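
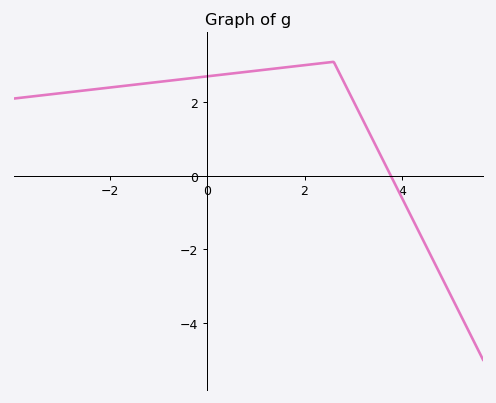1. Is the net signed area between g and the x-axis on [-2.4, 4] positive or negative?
positive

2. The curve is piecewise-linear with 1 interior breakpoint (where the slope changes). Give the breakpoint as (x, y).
(2.6, 3.1)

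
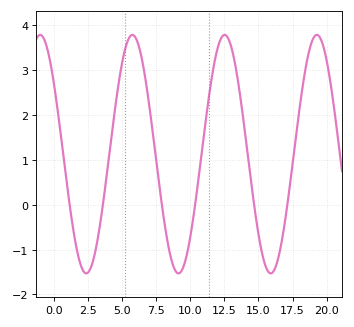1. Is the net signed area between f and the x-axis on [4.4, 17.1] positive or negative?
positive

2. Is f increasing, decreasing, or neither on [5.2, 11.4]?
neither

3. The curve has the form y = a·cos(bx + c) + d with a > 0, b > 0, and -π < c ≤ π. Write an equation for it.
y = 2.66cos(0.93x + 0.922) + 1.13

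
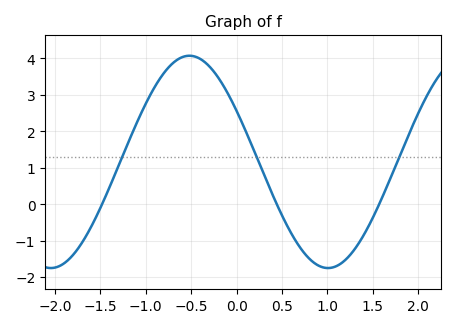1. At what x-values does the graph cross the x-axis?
-1.48, 0.442, 1.57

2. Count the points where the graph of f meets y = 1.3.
3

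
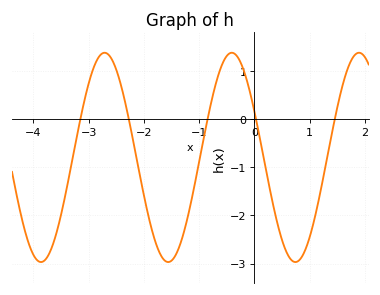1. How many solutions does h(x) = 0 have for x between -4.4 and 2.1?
5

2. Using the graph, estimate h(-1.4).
-2.8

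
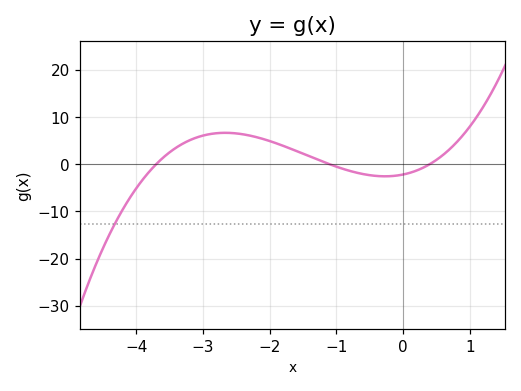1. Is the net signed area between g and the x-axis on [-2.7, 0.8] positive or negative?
positive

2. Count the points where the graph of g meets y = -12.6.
1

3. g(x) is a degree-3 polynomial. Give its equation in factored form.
y = 1.34(x + 3.7)(x + 1.1)(x - 0.4)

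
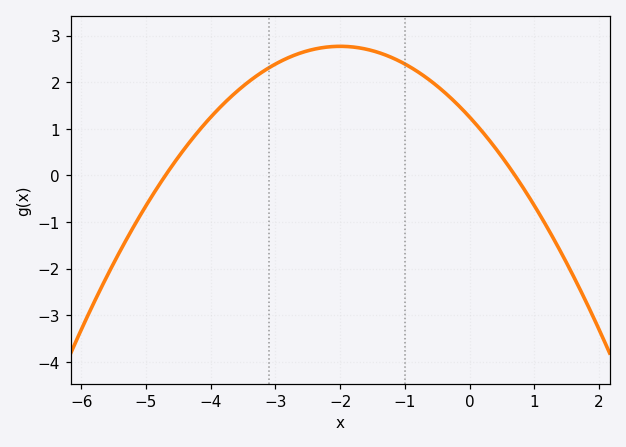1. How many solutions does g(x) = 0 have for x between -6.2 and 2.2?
2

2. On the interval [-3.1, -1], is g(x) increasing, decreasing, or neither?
neither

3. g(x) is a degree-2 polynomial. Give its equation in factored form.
y = -0.38(x + 4.7)(x - 0.7)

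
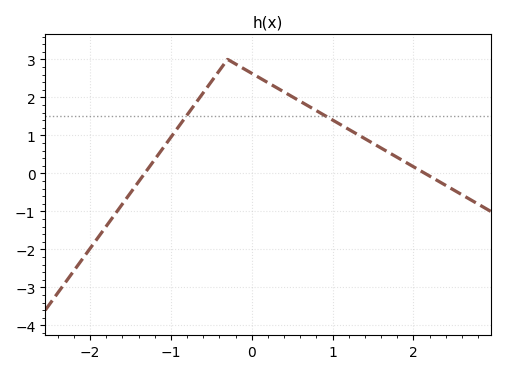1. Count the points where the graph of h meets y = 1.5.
2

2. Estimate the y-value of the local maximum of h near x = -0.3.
3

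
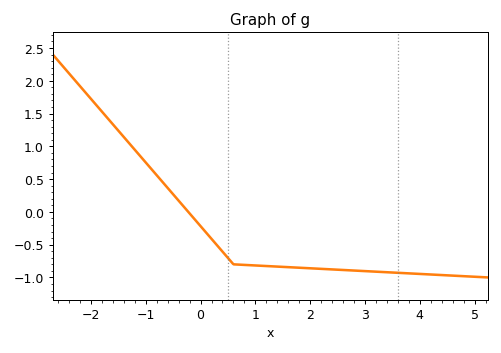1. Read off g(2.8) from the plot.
-0.895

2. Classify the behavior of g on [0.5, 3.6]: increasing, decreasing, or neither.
decreasing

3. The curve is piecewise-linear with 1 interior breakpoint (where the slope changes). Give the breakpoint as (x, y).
(0.6, -0.8)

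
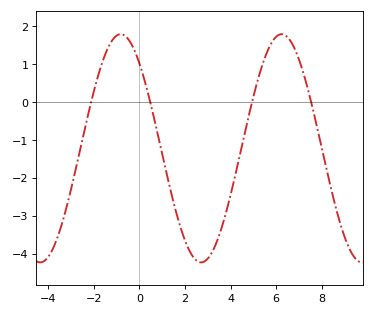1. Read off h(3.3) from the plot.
-3.82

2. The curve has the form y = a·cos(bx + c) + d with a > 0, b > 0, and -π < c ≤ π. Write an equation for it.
y = 3.01cos(0.89x + 0.732) - 1.22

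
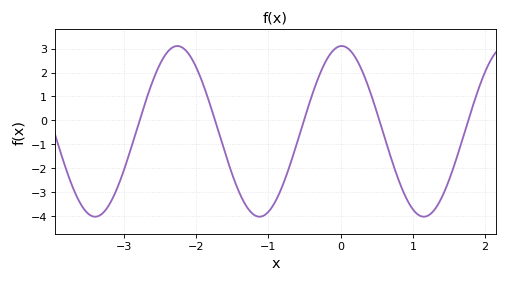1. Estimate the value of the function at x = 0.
3.11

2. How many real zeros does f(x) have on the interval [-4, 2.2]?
5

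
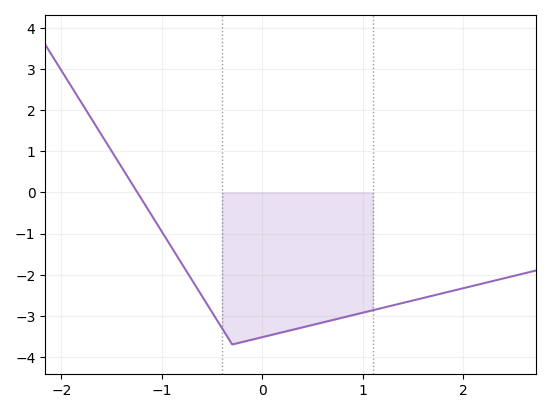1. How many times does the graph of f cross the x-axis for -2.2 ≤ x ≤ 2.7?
1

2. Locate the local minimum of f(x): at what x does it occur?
-0.3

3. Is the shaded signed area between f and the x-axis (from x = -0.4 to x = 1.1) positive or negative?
negative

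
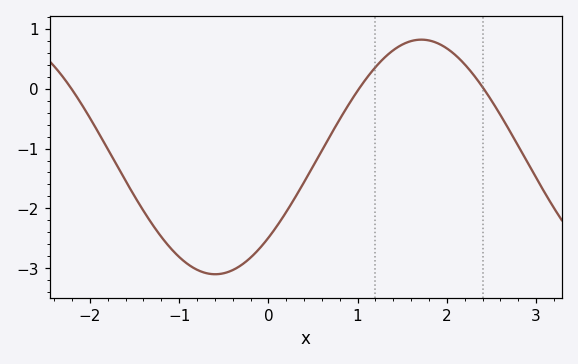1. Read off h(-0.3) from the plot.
-2.94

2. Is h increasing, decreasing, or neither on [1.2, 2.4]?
neither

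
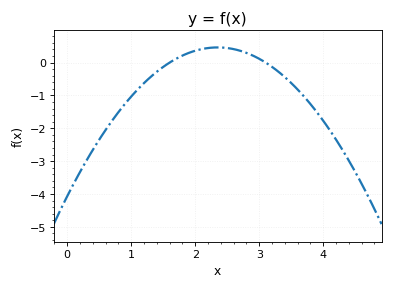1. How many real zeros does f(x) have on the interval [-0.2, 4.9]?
2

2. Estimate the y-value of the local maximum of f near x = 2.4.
0.5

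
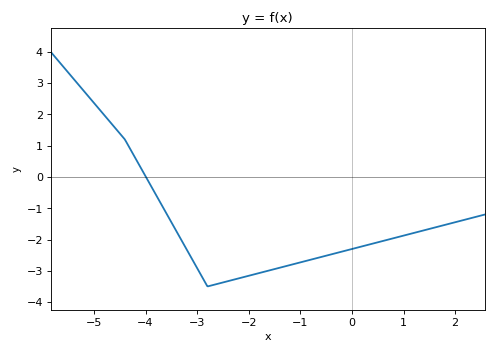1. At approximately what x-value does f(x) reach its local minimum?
-2.8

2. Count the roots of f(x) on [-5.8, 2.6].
1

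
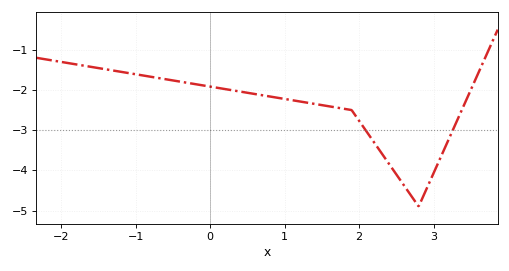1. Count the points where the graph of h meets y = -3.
2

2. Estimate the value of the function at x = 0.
-1.9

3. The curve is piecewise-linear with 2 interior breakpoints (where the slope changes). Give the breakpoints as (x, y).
(1.9, -2.5); (2.8, -4.9)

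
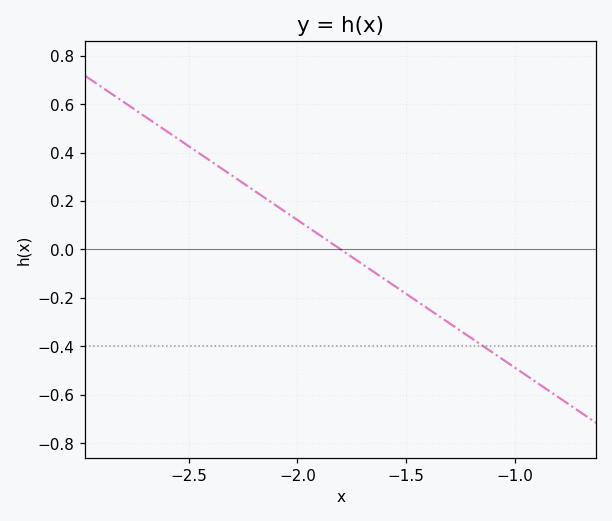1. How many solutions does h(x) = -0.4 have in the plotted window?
1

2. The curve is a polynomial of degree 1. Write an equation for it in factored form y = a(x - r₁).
y = -0.61(x + 1.8)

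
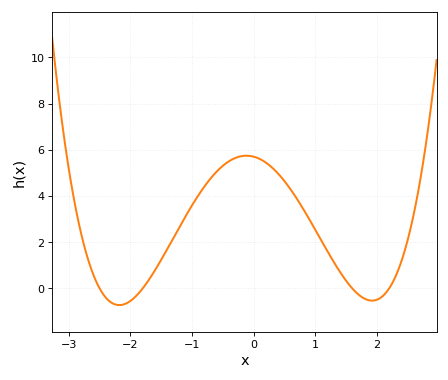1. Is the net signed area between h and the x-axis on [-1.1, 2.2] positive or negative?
positive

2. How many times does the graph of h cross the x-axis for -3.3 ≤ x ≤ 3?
4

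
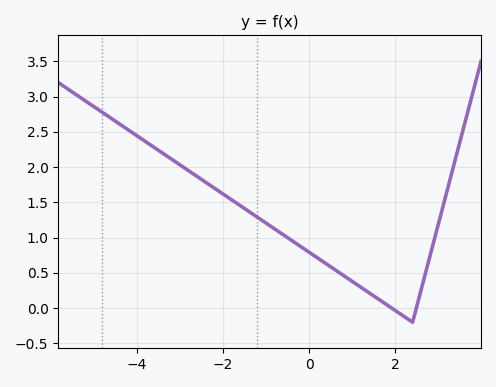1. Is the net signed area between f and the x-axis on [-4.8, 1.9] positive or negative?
positive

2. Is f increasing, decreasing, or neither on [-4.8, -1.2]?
decreasing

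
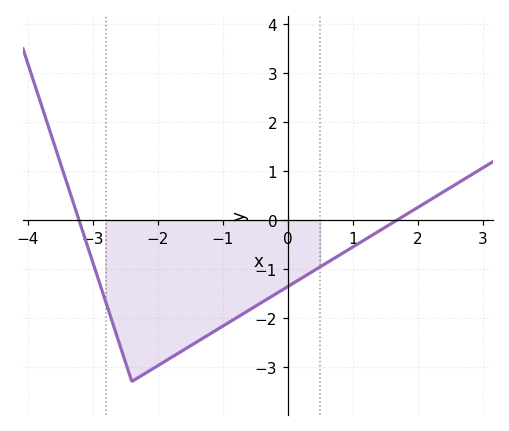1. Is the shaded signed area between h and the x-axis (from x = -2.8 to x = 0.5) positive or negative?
negative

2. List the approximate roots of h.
-3.2, 1.7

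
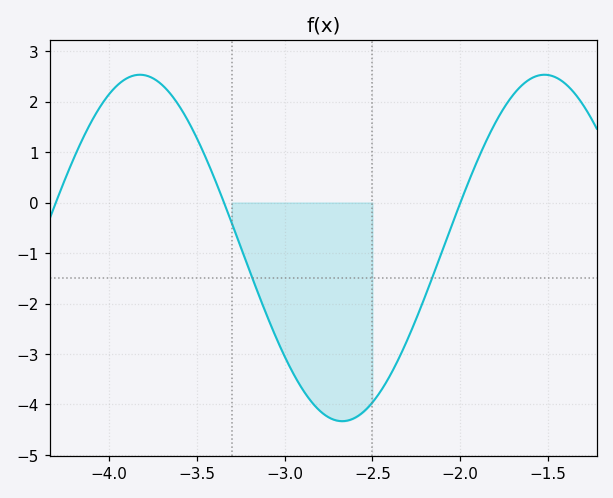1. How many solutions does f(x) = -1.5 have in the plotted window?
2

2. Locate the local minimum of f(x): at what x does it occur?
-2.67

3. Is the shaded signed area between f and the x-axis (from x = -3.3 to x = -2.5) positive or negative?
negative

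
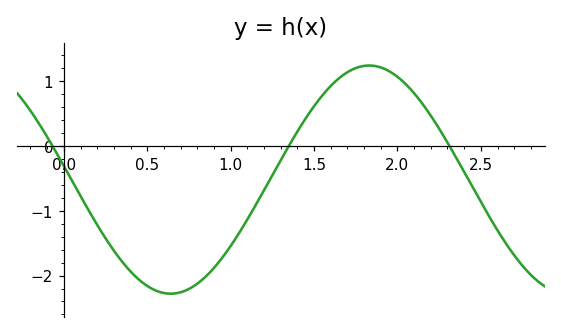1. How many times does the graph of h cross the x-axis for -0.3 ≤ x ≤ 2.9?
3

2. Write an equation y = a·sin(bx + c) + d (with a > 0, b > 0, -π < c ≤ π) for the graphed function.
y = 1.76sin(2.6x + 3) - 0.52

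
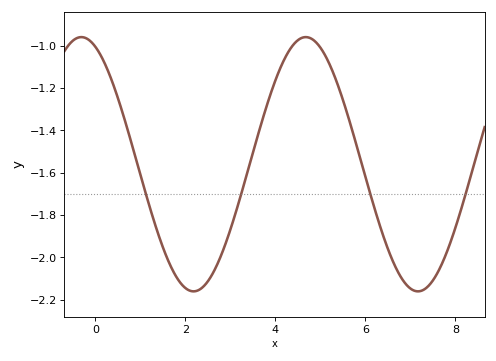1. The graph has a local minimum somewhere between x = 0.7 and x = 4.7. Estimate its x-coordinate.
2.2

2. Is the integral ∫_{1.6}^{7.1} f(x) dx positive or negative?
negative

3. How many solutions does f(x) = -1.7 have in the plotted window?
4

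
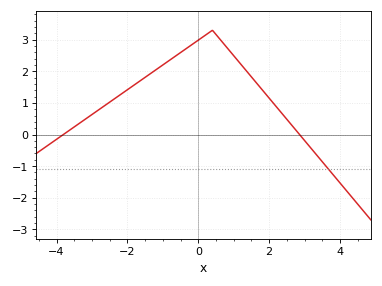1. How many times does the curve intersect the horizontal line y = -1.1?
1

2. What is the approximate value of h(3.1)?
-0.325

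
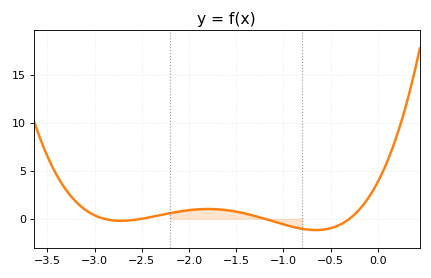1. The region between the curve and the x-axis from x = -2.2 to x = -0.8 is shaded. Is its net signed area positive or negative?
positive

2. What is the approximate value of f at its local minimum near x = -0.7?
-1.18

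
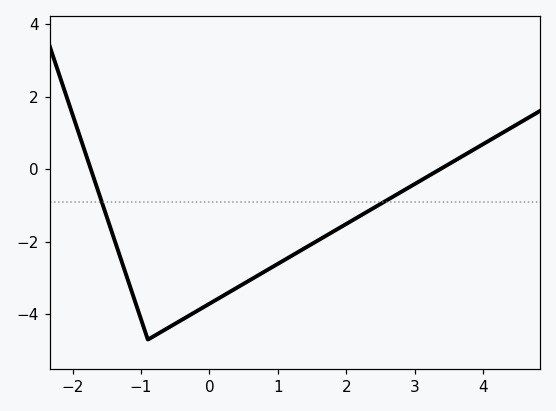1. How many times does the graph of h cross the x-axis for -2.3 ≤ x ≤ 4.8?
2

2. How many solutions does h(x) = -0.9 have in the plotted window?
2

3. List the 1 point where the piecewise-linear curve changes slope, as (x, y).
(-0.9, -4.7)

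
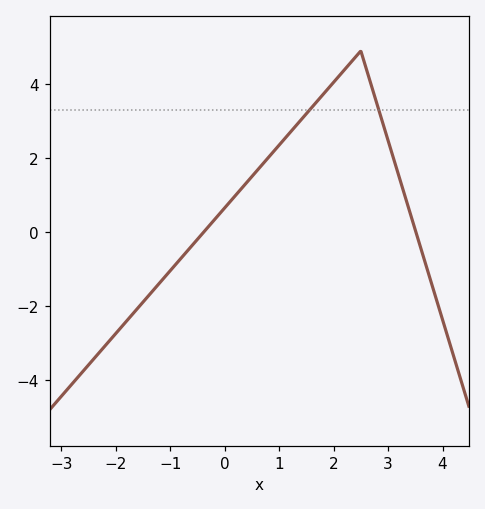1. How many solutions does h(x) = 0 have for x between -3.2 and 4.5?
2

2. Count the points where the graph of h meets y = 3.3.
2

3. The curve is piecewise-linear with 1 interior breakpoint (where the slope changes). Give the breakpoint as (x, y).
(2.5, 4.9)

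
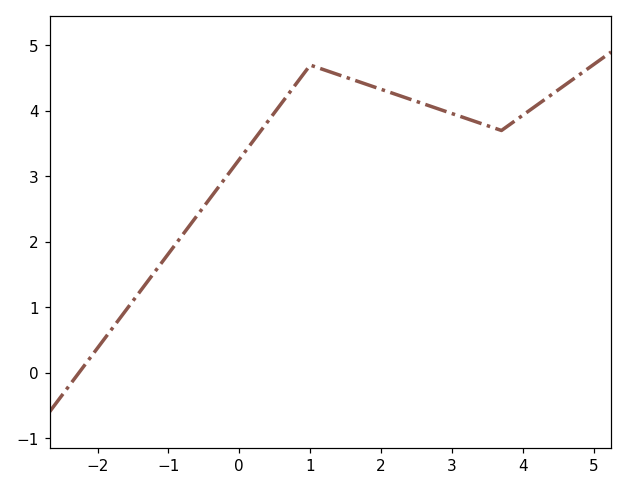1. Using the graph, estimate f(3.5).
3.77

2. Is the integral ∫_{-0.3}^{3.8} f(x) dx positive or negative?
positive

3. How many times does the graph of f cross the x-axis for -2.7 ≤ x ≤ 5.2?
1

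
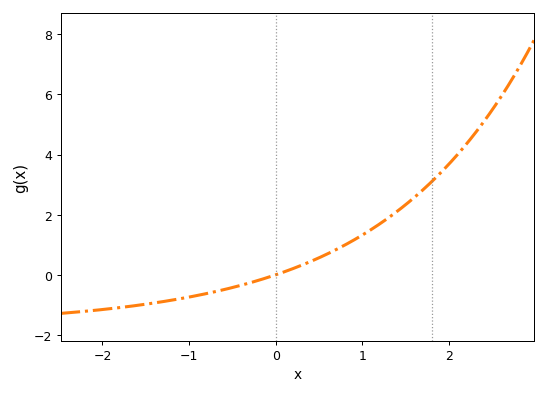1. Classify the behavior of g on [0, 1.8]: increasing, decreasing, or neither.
increasing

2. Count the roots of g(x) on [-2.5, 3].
1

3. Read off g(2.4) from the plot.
5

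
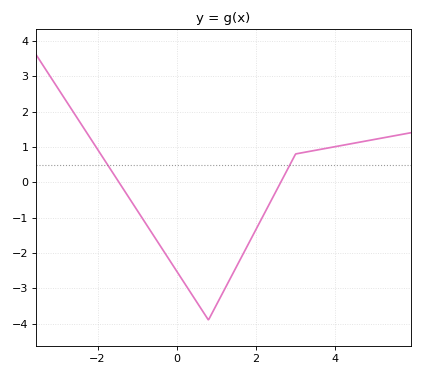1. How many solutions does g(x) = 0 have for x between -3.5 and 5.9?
2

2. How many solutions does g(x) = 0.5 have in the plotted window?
2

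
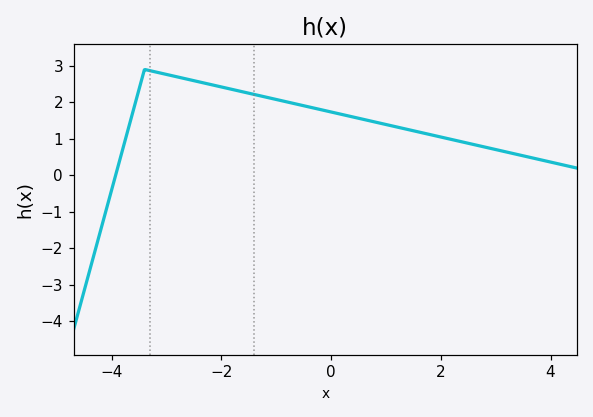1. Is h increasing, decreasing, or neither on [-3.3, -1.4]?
decreasing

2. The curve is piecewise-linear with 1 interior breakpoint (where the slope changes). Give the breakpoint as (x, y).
(-3.4, 2.9)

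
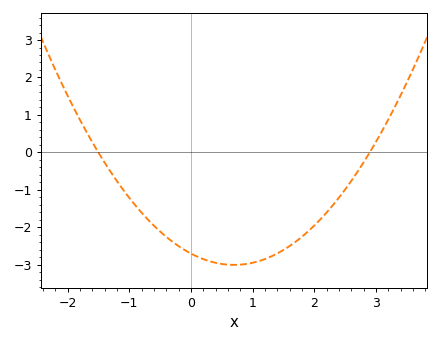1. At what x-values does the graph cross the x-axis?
-1.5, 2.9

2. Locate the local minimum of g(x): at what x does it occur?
0.7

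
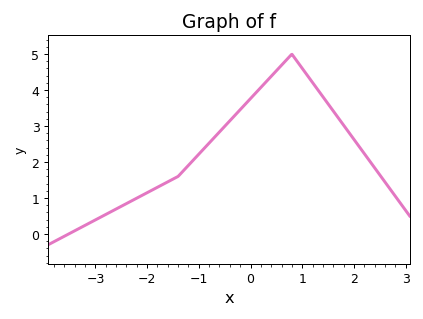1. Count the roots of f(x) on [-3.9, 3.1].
1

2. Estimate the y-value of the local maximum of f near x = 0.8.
5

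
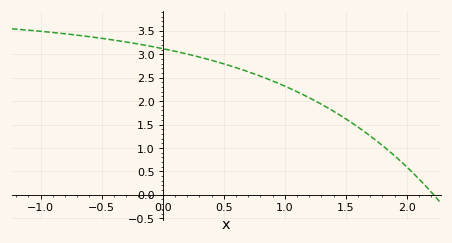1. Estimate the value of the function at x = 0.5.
2.8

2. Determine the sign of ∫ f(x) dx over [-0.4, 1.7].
positive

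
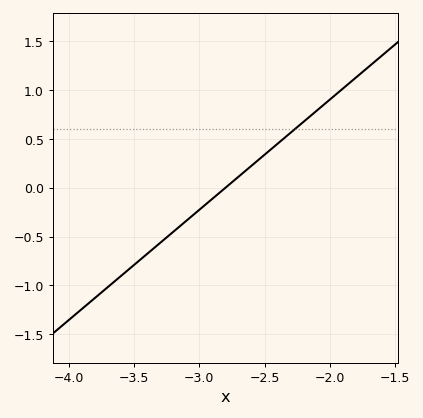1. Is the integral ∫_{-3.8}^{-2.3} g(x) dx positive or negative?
negative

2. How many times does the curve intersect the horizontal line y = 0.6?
1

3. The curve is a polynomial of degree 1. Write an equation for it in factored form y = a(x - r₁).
y = 1.13(x + 2.8)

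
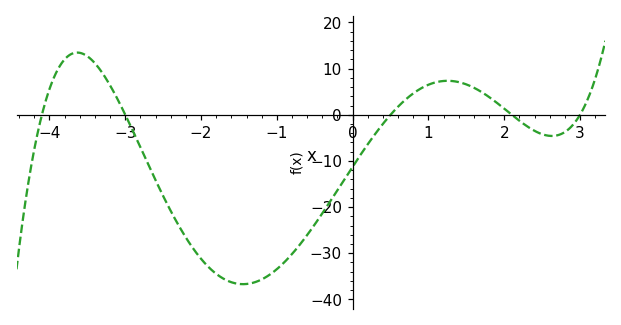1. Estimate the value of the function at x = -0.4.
-21.3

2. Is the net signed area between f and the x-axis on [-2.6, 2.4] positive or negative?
negative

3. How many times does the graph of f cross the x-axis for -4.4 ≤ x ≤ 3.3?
5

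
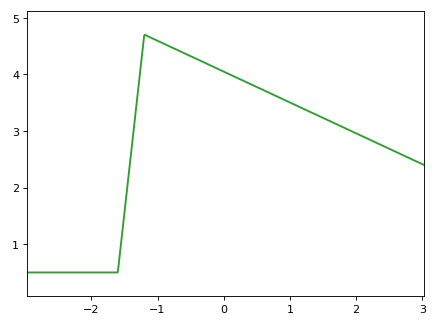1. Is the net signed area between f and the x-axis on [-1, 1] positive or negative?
positive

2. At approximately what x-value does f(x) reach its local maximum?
-1.2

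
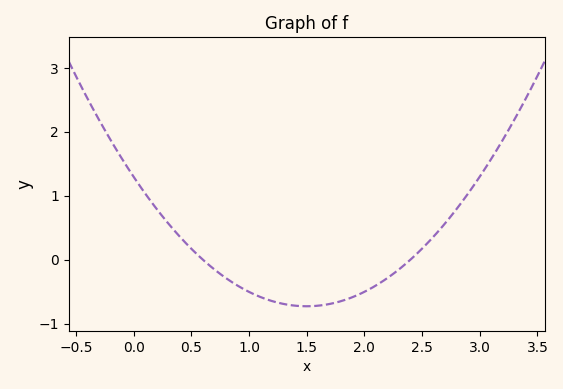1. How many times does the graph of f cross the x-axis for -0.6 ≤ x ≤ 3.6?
2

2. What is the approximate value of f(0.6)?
0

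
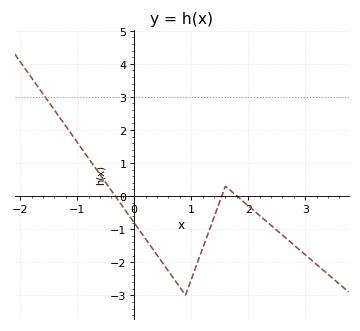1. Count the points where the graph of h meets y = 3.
1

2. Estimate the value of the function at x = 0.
-0.8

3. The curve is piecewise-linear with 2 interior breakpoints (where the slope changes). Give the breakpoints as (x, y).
(0.9, -3); (1.6, 0.3)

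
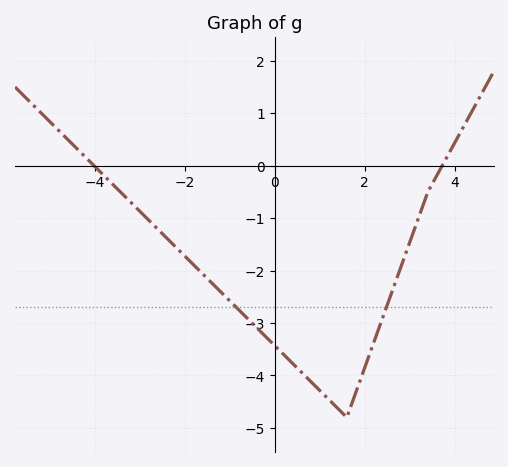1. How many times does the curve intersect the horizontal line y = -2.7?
2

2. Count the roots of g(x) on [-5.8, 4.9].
2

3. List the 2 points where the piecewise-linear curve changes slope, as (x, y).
(1.6, -4.8); (3.4, -0.5)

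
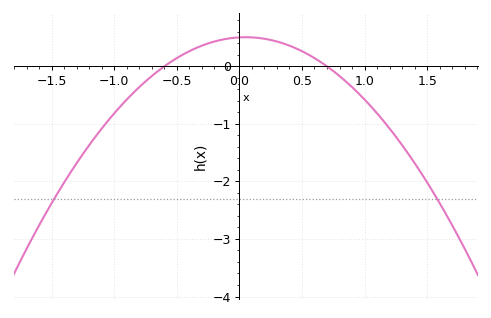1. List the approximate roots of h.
-0.6, 0.7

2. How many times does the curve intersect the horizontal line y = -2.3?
2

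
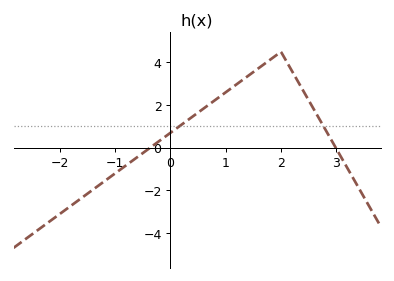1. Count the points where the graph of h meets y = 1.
2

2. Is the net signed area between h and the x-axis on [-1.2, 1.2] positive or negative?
positive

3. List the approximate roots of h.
-0.4, 3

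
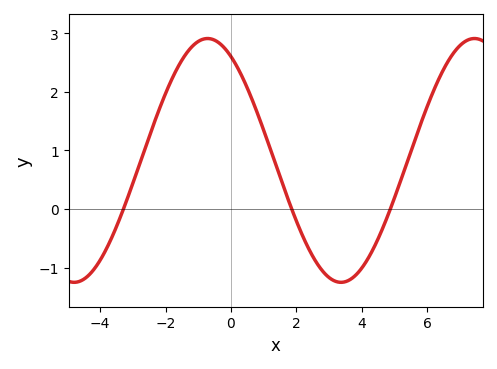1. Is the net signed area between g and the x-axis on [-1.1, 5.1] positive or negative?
positive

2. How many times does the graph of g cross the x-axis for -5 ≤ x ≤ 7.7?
3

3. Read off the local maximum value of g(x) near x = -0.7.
2.9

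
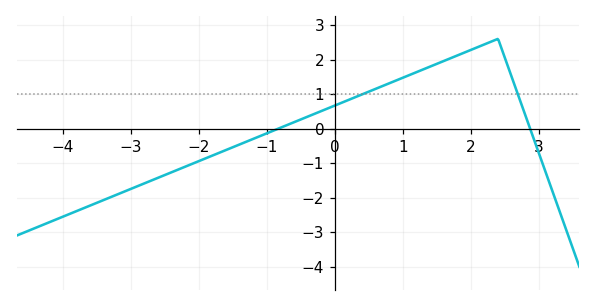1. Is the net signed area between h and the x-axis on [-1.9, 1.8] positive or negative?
positive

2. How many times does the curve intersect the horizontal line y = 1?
2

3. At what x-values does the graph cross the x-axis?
-0.831, 2.87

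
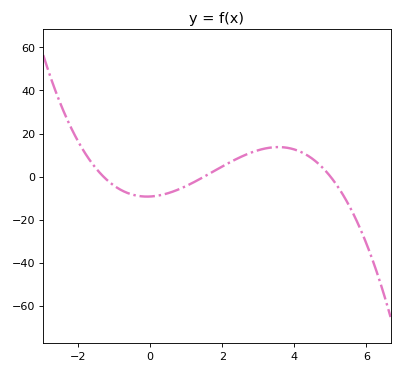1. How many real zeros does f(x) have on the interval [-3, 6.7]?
3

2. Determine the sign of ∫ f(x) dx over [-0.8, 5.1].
positive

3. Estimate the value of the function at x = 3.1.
12.7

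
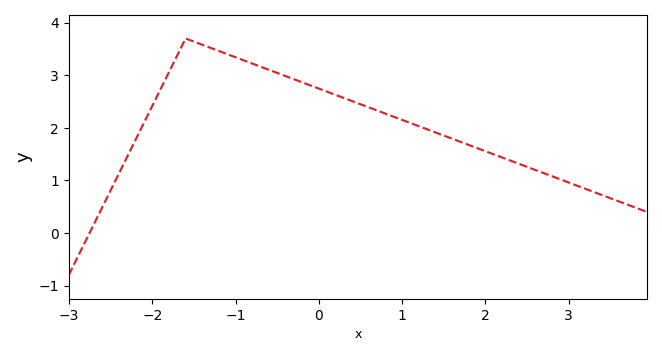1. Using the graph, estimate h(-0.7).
3.2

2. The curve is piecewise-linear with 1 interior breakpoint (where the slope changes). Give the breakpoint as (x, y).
(-1.6, 3.7)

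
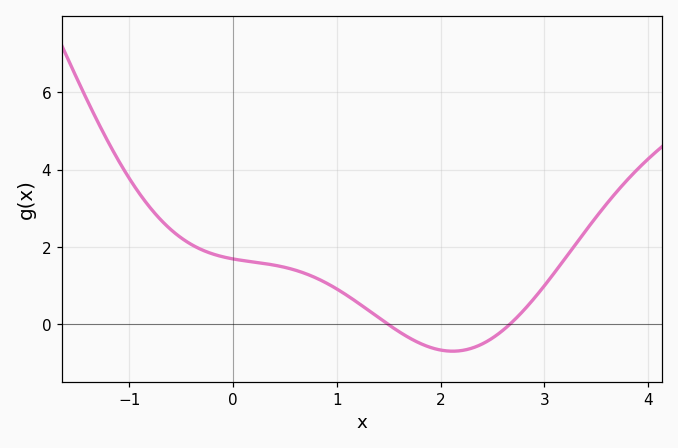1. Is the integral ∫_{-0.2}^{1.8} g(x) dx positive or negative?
positive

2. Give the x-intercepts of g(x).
1.5, 2.7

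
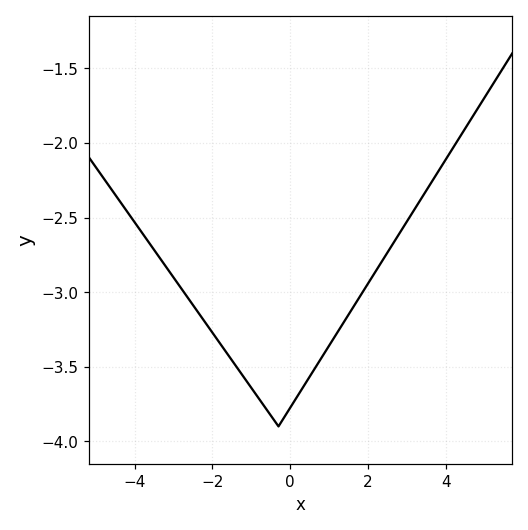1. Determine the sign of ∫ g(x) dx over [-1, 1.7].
negative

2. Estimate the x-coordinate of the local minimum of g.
-0.2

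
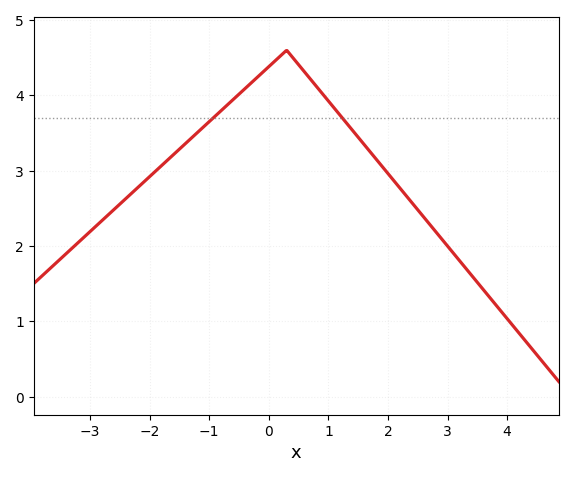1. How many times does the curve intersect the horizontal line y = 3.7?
2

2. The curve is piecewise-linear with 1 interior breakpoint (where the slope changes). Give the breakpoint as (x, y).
(0.3, 4.6)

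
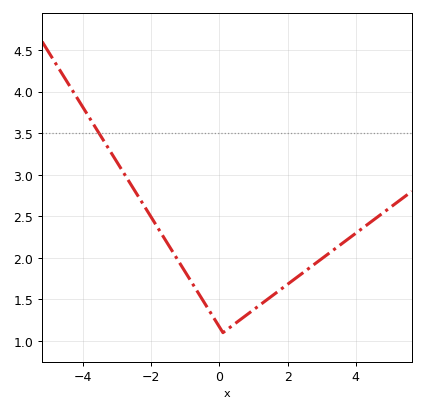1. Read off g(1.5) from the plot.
1.55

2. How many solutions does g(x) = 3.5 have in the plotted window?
1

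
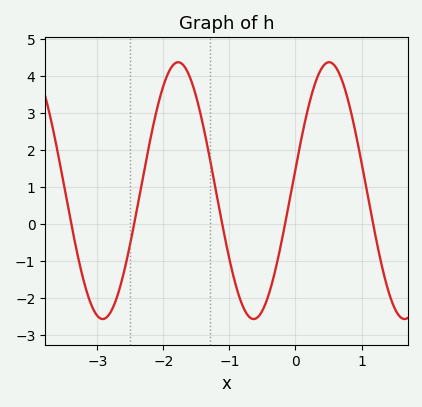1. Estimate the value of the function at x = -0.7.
-2.52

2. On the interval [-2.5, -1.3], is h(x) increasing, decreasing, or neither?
neither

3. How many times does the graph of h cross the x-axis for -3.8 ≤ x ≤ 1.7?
5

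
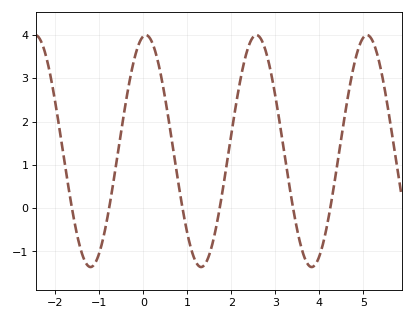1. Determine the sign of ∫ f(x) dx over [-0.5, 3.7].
positive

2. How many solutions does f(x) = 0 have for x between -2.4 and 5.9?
6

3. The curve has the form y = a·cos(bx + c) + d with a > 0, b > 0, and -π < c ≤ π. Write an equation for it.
y = 2.68cos(2.5x - 0.142) + 1.32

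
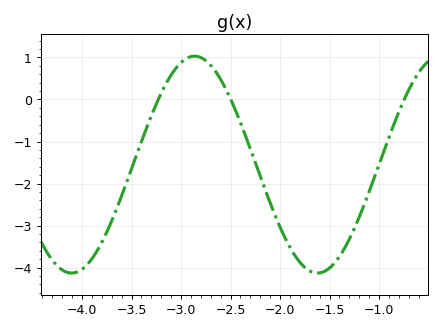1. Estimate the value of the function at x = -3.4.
-1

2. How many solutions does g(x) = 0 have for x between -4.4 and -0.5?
3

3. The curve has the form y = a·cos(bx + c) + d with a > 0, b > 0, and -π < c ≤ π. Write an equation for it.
y = 2.58cos(2.53x + 0.962) - 1.55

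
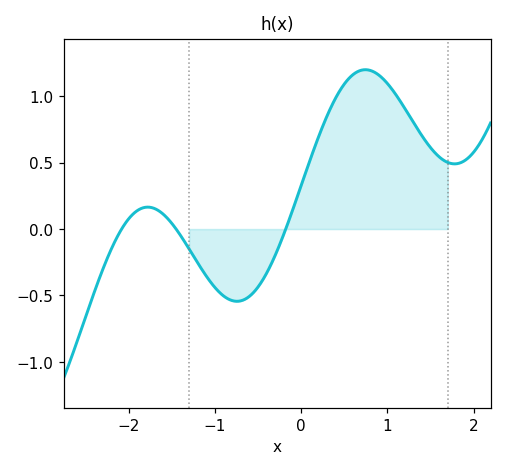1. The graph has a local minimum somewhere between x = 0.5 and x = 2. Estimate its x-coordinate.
1.8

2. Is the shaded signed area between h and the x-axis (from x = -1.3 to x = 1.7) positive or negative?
positive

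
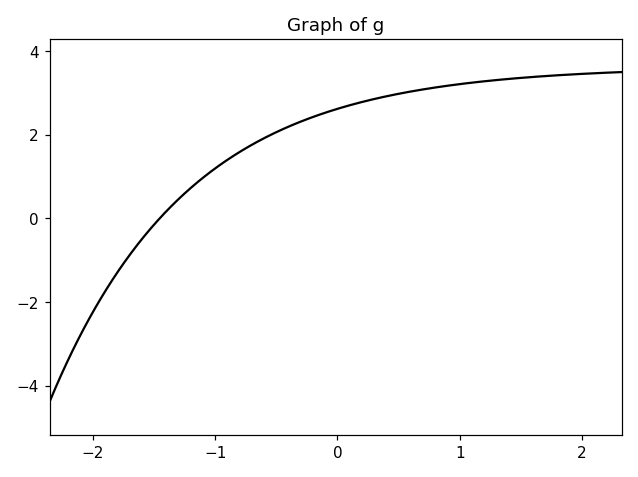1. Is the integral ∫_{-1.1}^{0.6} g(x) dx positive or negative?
positive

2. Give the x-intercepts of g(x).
-1.5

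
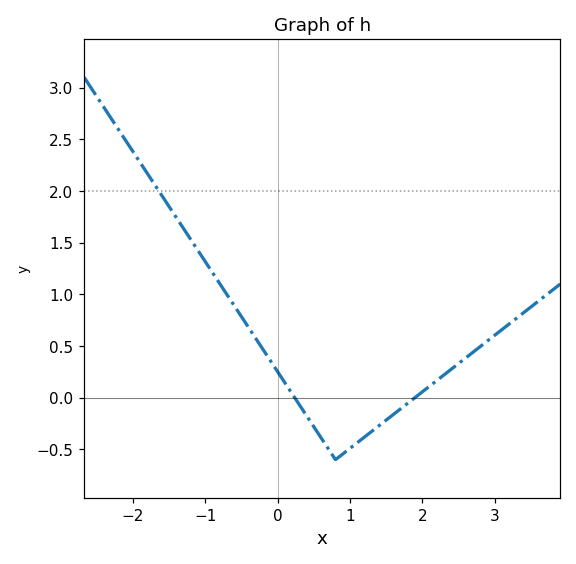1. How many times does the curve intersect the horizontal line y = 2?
1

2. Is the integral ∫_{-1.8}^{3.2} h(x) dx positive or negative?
positive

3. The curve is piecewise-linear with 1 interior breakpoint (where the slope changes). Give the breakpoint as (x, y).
(0.8, -0.6)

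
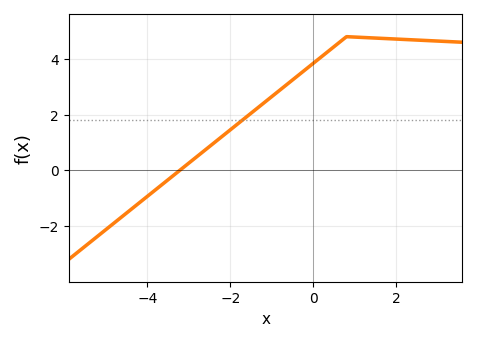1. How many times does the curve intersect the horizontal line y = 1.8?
1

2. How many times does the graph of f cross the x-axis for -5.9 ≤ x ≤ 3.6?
1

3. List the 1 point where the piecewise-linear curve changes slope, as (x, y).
(0.8, 4.8)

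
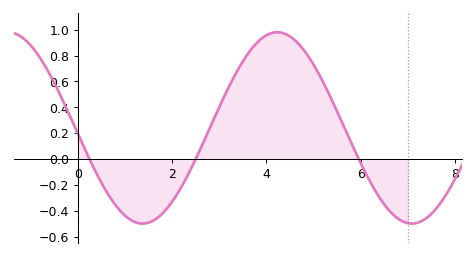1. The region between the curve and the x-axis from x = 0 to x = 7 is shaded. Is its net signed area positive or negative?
positive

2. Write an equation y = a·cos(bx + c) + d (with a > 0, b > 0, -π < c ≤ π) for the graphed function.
y = 0.74cos(1.1x + 1.63) + 0.24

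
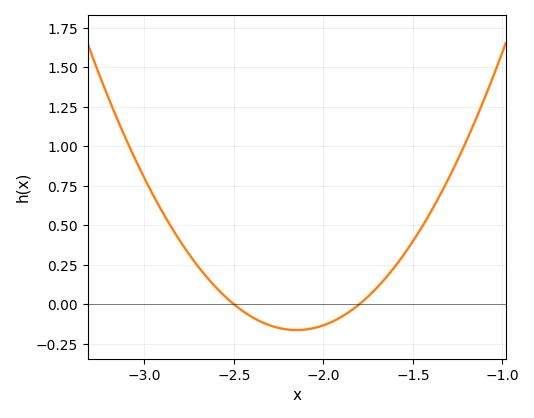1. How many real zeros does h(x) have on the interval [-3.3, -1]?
2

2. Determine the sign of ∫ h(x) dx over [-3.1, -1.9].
positive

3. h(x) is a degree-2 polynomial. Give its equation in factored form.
y = 1.33(x + 2.5)(x + 1.8)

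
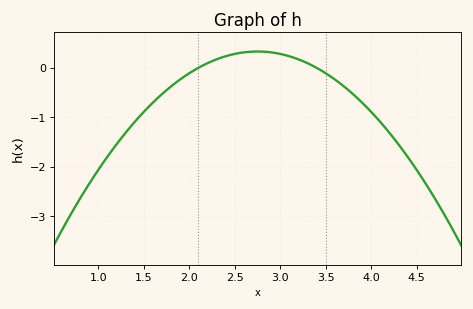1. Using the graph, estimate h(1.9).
-0.234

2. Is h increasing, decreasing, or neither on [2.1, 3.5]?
neither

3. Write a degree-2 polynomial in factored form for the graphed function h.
y = -0.78(x - 2.1)(x - 3.4)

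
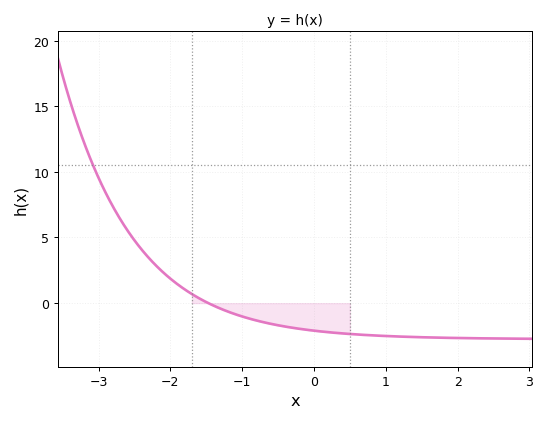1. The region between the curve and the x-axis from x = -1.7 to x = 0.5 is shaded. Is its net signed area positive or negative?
negative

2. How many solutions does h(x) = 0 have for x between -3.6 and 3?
1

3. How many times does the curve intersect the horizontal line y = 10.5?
1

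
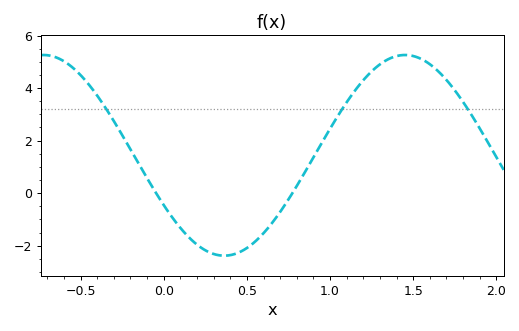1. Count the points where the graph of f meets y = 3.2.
3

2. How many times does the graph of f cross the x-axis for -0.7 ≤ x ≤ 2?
2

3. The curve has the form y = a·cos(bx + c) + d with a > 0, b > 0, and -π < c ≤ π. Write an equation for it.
y = 3.82cos(2.9x + 2.1) + 1.44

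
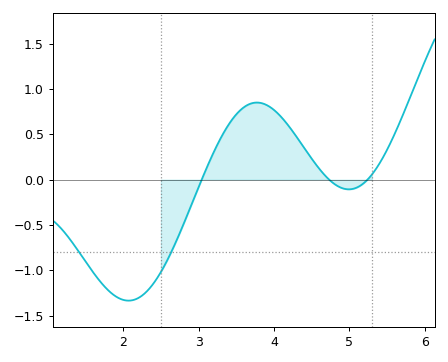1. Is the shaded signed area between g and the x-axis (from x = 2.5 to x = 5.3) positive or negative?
positive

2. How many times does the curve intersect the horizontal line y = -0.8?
2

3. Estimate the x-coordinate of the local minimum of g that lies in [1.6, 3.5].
2.1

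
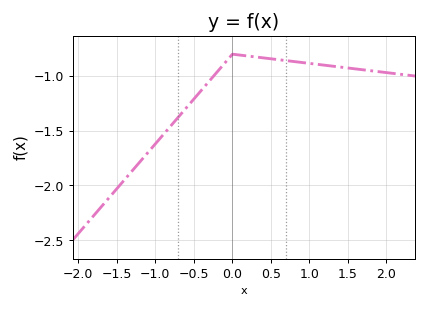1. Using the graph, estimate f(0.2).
-0.817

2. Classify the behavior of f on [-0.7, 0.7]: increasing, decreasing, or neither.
neither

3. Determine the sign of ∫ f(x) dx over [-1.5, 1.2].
negative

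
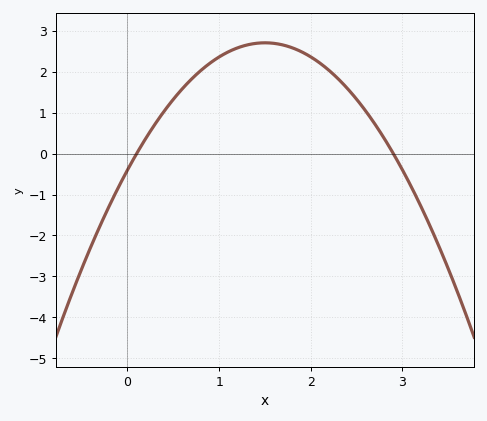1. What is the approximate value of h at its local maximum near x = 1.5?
2.7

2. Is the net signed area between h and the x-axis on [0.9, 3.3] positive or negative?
positive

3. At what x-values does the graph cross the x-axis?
0.1, 2.9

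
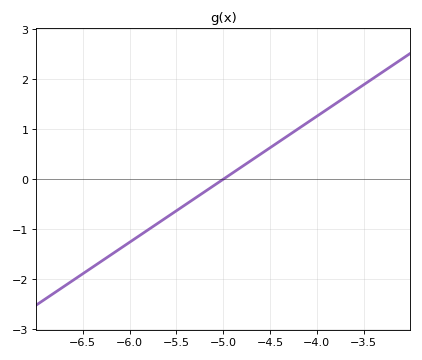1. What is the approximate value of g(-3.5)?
1.89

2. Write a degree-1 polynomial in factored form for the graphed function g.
y = 1.26(x + 5)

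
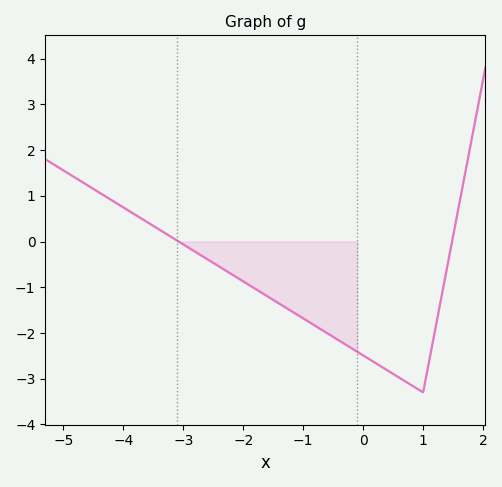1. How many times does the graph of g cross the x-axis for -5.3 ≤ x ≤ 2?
2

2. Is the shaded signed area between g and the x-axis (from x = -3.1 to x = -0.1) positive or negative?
negative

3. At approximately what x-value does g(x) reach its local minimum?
1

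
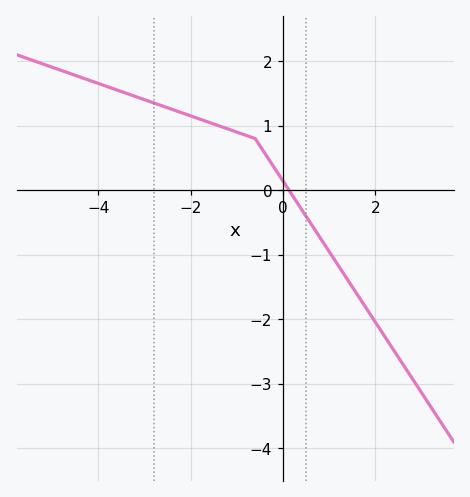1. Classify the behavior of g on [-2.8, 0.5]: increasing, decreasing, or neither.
decreasing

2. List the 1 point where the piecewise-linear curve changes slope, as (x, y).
(-0.6, 0.8)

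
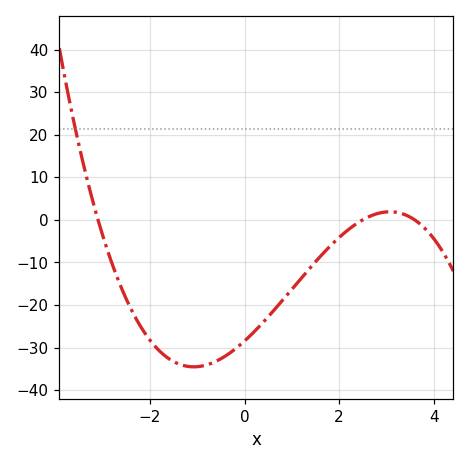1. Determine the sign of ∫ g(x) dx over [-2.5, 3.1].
negative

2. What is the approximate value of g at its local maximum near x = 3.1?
2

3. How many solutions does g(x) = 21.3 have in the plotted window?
1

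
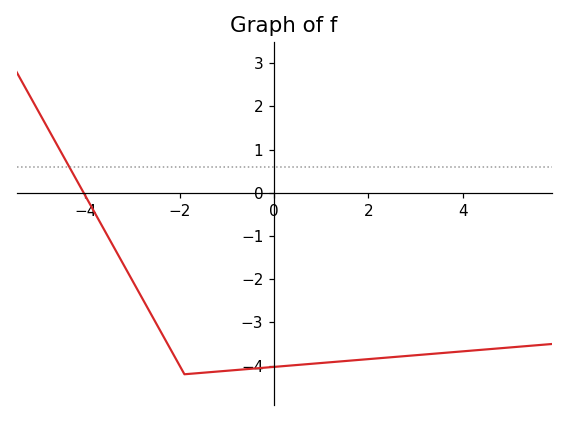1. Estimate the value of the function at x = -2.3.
-3.41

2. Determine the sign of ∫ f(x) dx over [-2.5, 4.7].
negative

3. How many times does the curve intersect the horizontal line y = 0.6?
1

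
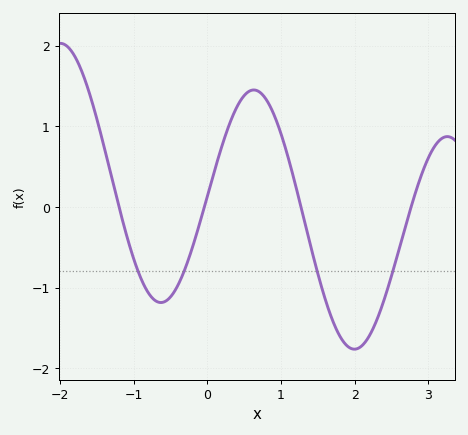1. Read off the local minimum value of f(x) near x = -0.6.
-1.2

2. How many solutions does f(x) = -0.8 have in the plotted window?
4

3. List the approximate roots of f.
-1.2, 0, 1.3, 2.8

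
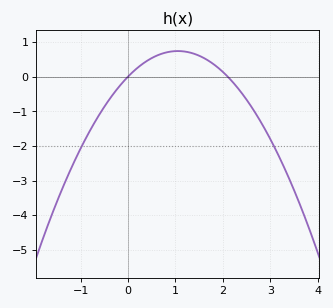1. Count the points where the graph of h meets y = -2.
2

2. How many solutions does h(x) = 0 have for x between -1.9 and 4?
2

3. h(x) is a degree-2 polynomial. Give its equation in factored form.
y = -0.67(x - 0)(x - 2.1)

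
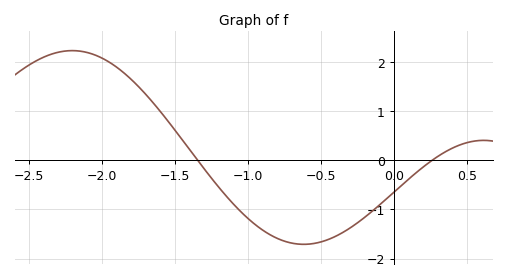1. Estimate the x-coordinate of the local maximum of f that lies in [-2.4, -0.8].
-2.2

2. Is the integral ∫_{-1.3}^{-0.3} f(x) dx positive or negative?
negative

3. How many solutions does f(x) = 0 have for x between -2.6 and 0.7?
2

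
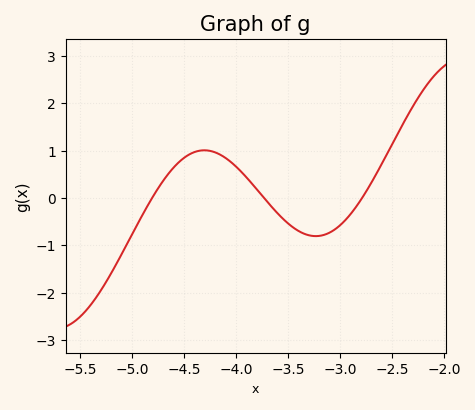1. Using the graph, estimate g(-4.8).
0.028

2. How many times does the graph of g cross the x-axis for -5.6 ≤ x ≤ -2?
3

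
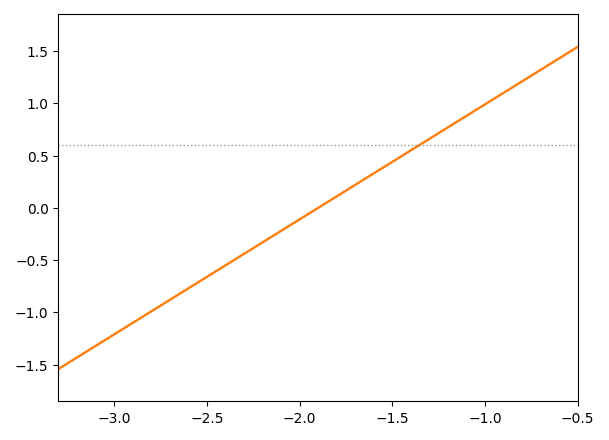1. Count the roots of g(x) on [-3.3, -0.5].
1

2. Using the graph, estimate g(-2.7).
-0.9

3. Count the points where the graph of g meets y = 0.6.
1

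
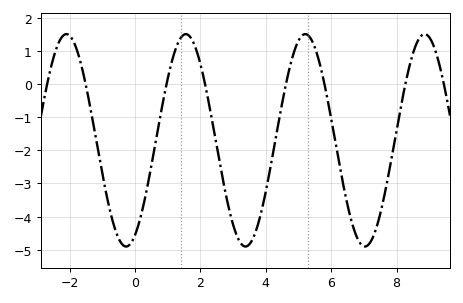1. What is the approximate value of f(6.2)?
-2.1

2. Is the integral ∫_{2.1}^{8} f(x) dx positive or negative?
negative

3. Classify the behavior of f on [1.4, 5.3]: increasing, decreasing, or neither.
neither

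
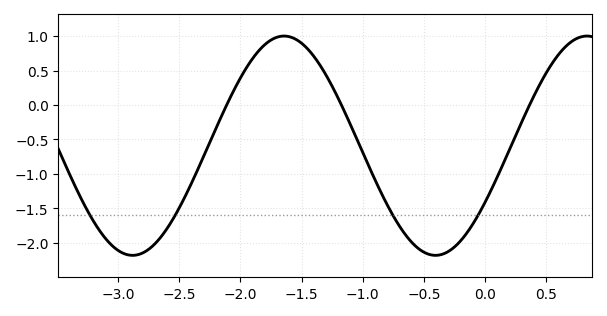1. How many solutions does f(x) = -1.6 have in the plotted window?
4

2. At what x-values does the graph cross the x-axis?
-2.11, -1.17, 0.362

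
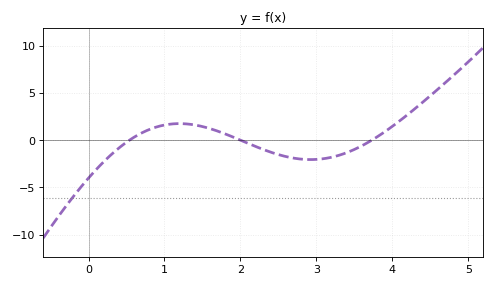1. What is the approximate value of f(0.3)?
-1.5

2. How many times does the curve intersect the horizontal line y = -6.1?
1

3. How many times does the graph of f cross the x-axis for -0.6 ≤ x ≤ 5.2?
3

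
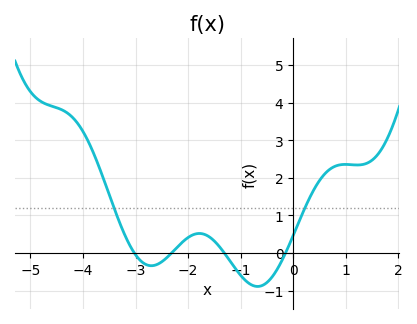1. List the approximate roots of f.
-3.02, -2.32, -1.31, -0.147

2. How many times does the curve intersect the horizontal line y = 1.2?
2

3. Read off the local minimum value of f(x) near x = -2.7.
-0.337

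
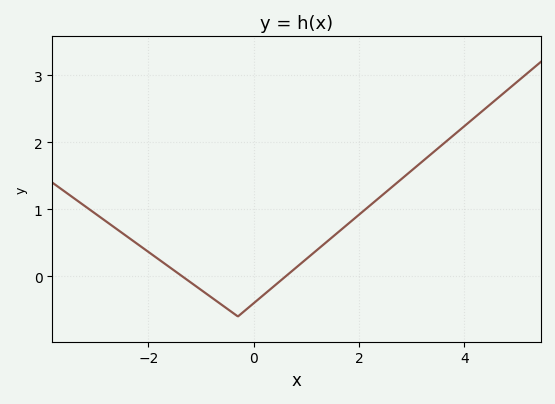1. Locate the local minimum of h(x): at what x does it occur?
-0.301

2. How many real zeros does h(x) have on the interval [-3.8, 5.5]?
2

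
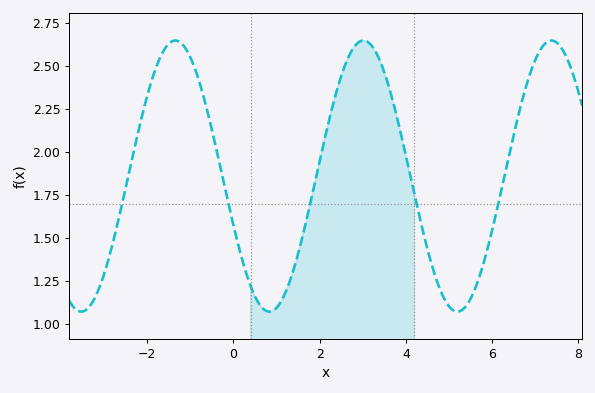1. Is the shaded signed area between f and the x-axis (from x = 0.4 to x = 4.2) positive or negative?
positive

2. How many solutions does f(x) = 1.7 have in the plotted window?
5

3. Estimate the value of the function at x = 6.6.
2.2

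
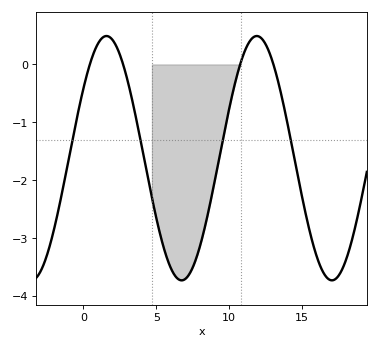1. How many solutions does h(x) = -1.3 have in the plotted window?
4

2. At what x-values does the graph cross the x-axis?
0.449, 2.73, 10.7, 13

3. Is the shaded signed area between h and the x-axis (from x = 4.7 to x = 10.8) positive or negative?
negative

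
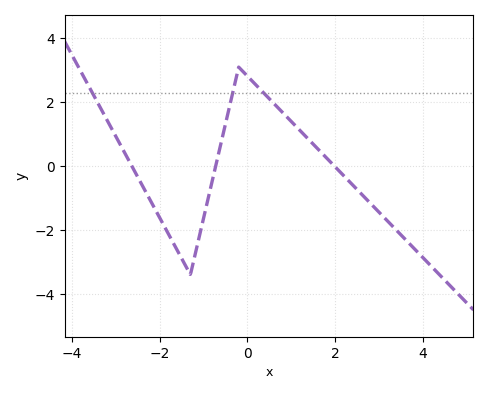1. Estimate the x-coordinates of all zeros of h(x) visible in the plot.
-2.64, -0.725, 1.99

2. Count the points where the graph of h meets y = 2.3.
3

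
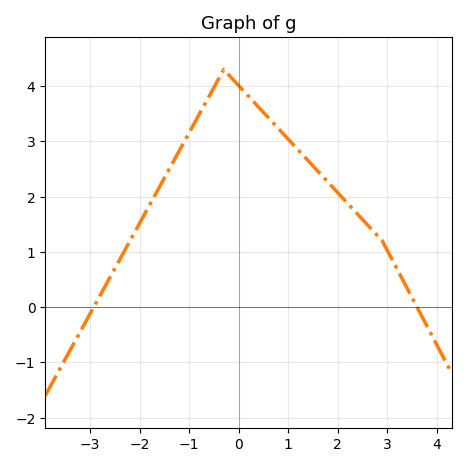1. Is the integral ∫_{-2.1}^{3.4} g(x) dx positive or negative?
positive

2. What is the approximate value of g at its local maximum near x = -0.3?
4.3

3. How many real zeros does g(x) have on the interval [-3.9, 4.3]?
2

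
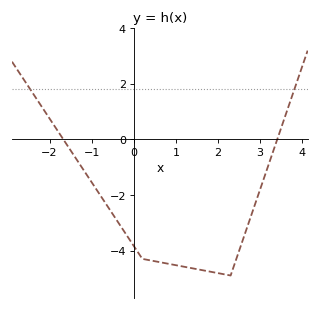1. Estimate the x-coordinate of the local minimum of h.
2.3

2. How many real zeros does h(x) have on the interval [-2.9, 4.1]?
2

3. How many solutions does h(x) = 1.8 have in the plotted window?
2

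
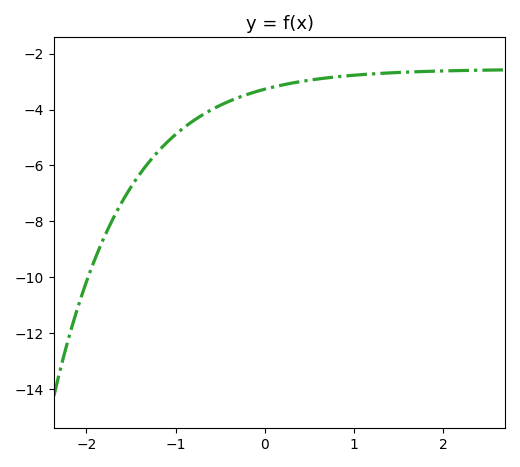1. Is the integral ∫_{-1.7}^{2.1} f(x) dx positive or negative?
negative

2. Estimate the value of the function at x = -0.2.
-3.4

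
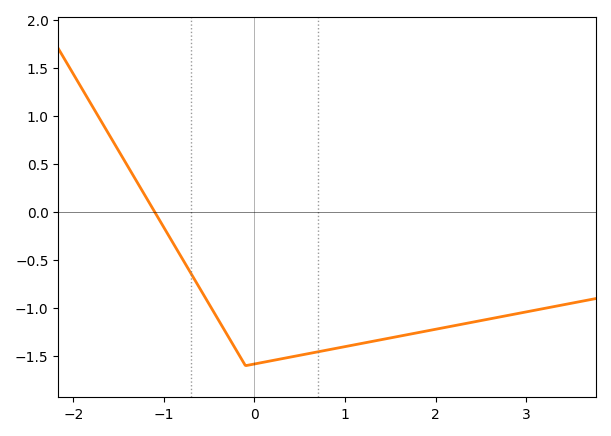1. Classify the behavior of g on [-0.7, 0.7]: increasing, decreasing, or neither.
neither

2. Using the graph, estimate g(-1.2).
0.156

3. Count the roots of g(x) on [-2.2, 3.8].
1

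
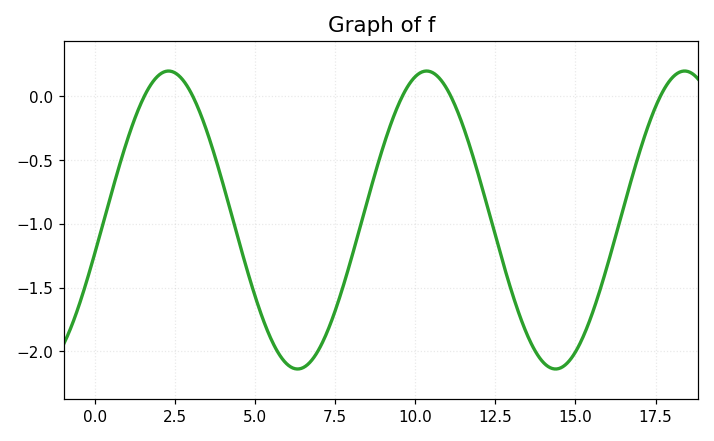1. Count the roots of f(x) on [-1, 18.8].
5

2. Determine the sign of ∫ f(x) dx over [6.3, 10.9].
negative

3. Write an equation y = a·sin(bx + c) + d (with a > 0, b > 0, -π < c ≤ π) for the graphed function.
y = 1.17sin(0.78x - 0.22) - 0.97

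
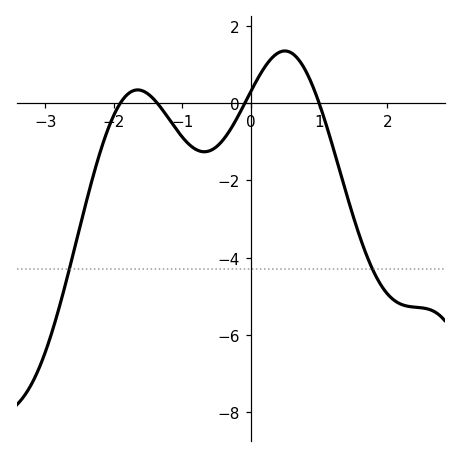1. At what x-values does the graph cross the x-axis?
-1.9, -1.4, -0.1, 1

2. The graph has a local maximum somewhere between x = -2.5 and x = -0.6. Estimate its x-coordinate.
-1.7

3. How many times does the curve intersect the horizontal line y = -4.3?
2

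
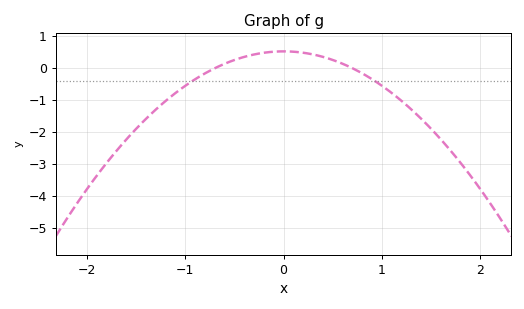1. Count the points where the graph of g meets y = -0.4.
2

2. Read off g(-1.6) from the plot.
-2.2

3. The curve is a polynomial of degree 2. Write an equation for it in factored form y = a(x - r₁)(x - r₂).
y = -1.08(x + 0.7)(x - 0.7)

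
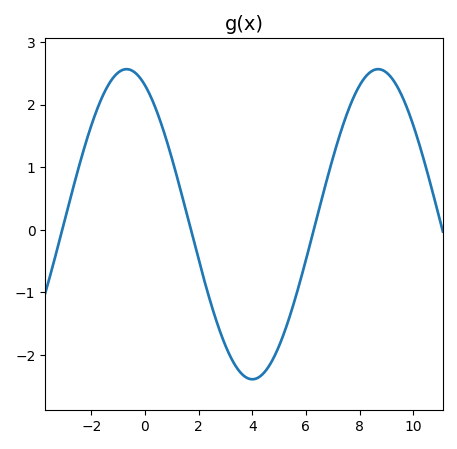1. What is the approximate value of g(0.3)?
2.05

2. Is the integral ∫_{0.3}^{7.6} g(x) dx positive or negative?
negative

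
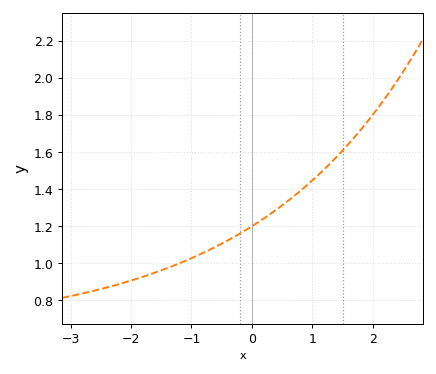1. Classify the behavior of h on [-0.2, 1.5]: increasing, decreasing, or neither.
increasing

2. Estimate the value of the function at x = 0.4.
1.29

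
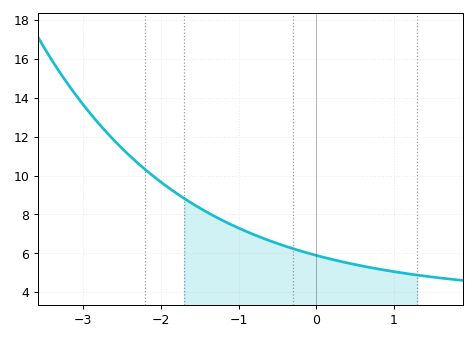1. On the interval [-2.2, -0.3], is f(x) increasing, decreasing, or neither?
decreasing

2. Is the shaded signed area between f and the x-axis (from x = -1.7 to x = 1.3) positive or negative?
positive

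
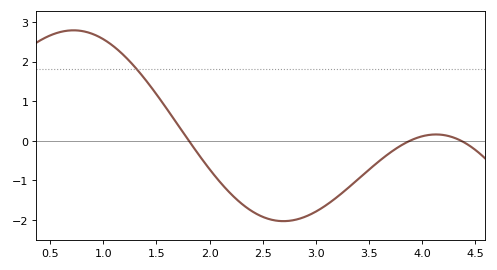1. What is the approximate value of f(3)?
-1.8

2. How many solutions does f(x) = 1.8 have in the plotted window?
1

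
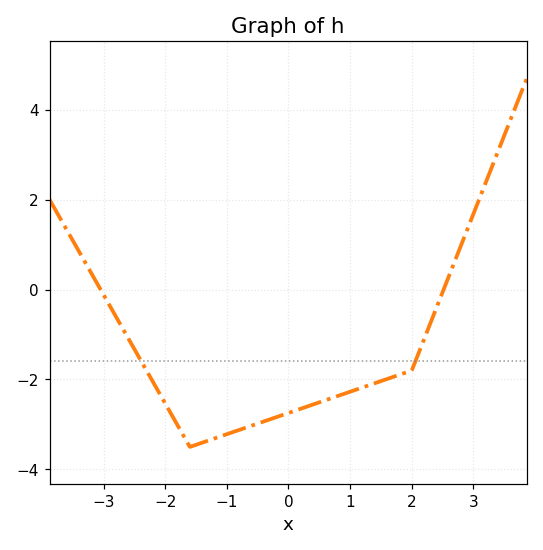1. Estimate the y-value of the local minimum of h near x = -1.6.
-3.4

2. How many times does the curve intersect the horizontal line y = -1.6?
2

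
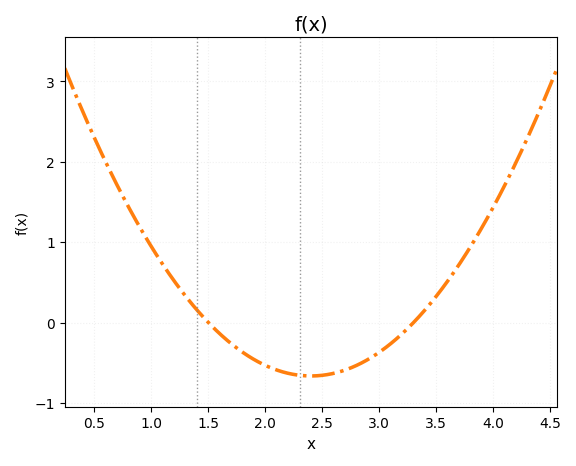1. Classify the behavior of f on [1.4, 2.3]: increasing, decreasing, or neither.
decreasing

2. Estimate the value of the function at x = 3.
-0.369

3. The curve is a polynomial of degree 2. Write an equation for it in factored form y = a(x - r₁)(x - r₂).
y = 0.82(x - 1.5)(x - 3.3)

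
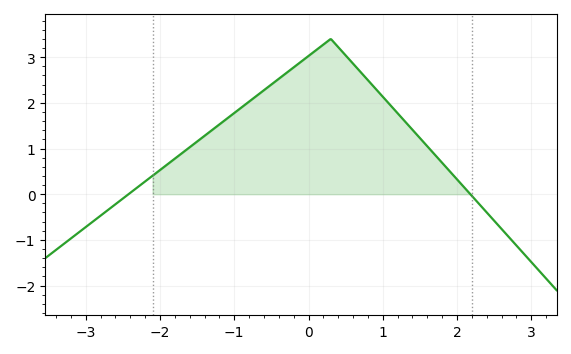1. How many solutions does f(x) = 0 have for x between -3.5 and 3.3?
2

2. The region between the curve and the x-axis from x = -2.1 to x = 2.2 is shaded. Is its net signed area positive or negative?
positive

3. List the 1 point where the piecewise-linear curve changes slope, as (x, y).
(0.3, 3.4)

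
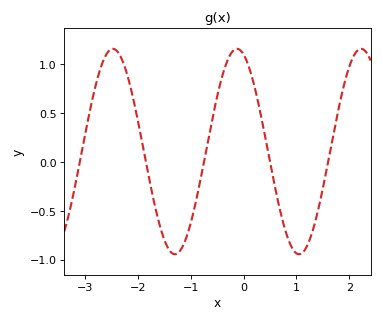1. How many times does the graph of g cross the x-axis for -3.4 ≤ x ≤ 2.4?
5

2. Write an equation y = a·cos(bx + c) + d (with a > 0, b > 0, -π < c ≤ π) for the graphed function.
y = 1.05cos(2.7x + 0.34) + 0.11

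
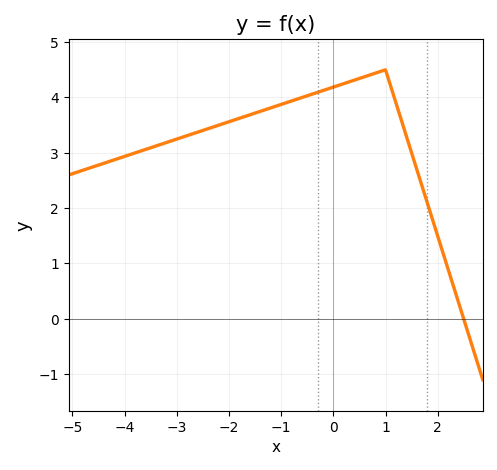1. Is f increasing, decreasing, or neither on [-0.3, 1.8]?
neither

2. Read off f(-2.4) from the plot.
3.4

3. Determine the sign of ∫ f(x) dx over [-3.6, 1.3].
positive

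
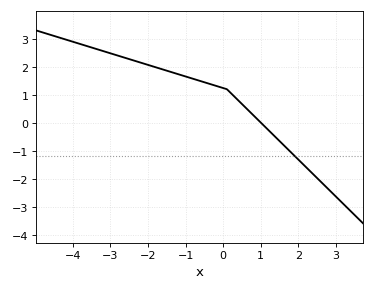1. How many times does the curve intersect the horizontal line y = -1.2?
1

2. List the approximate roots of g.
1.01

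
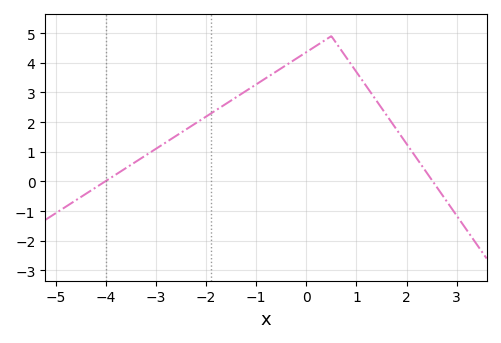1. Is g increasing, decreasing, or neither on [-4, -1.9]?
increasing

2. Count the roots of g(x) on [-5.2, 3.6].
2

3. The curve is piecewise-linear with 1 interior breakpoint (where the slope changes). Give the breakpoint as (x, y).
(0.5, 4.9)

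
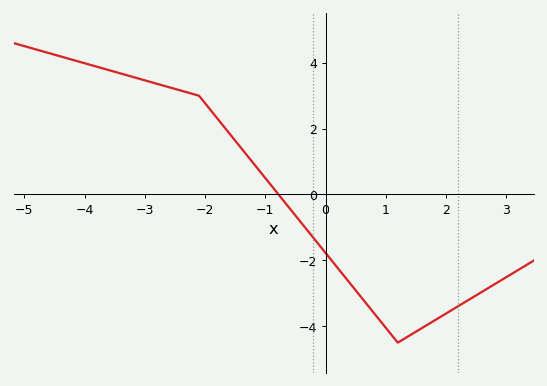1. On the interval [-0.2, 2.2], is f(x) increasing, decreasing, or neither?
neither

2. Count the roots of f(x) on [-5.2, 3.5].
1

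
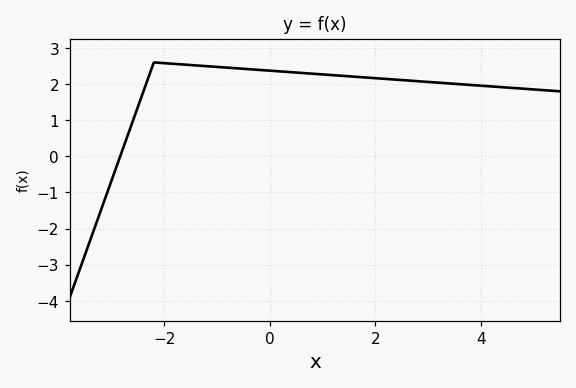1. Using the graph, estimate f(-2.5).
1.4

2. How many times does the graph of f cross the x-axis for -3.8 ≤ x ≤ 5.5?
1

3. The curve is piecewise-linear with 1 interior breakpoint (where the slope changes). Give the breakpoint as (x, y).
(-2.2, 2.6)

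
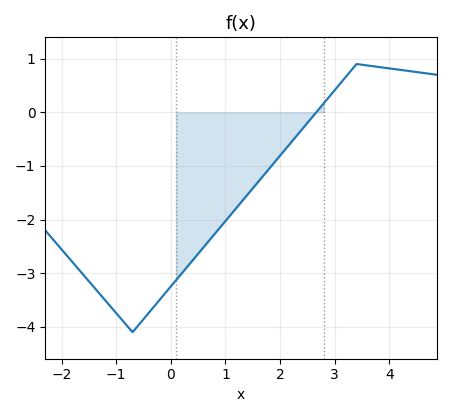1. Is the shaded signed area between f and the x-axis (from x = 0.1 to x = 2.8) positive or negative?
negative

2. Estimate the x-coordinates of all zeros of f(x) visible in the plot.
2.66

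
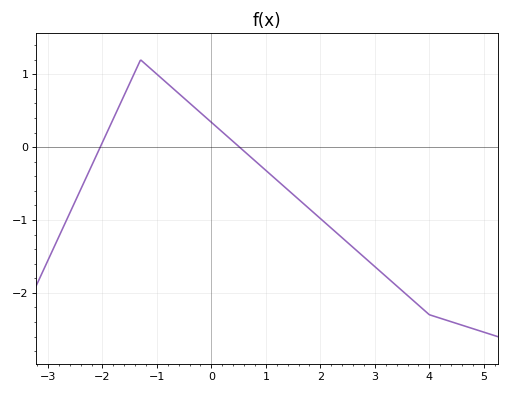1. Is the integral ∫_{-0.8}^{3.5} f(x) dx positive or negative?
negative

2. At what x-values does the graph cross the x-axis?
-2.04, 0.517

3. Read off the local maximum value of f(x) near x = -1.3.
1.2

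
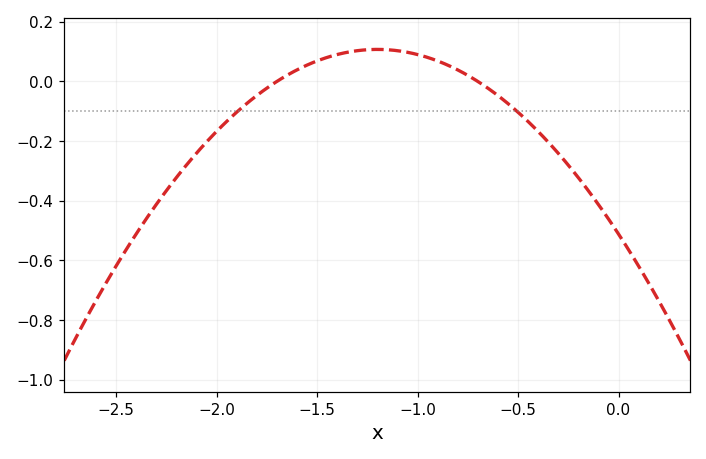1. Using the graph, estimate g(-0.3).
-0.241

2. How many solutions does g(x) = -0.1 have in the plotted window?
2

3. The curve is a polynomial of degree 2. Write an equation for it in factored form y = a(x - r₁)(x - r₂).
y = -0.43(x + 1.7)(x + 0.7)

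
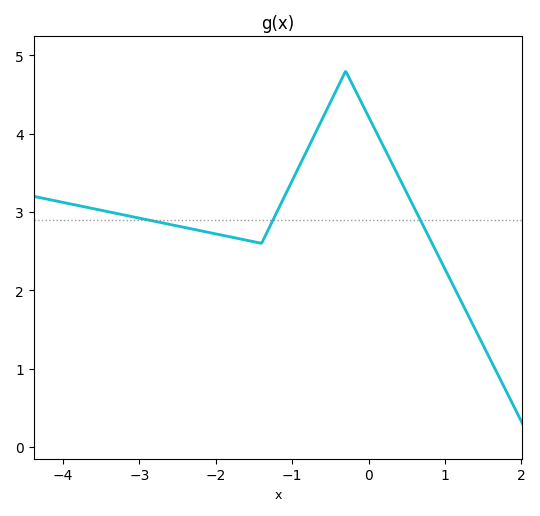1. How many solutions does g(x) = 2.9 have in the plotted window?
3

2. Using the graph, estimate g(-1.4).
2.6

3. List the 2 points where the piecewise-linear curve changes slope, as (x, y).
(-1.4, 2.6); (-0.3, 4.8)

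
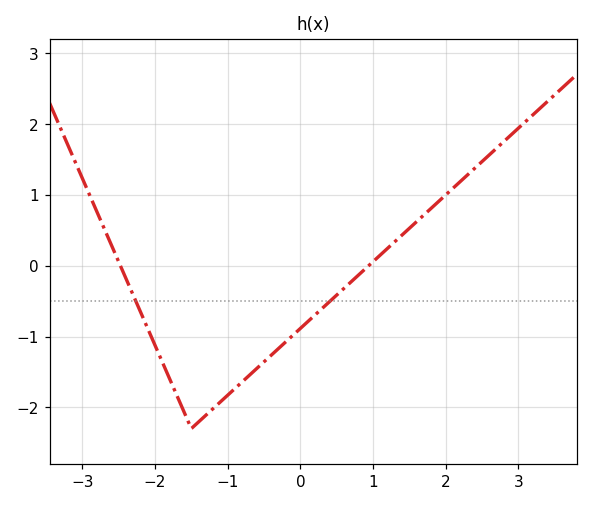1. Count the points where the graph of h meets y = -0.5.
2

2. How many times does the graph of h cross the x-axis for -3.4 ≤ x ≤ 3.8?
2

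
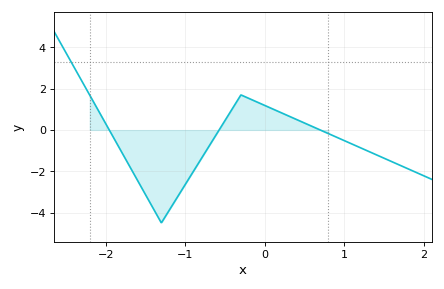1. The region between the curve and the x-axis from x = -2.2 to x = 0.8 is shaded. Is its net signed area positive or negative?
negative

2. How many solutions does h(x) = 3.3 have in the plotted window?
1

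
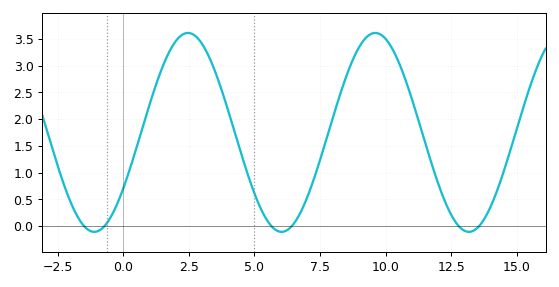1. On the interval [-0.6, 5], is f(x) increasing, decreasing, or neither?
neither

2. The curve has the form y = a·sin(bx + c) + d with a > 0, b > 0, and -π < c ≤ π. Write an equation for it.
y = 1.86sin(0.88x - 0.6) + 1.75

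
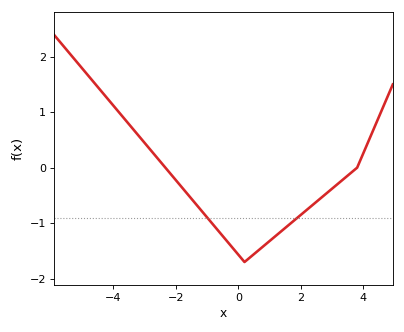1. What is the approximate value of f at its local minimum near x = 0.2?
-1.7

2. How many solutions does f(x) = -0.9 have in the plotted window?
2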